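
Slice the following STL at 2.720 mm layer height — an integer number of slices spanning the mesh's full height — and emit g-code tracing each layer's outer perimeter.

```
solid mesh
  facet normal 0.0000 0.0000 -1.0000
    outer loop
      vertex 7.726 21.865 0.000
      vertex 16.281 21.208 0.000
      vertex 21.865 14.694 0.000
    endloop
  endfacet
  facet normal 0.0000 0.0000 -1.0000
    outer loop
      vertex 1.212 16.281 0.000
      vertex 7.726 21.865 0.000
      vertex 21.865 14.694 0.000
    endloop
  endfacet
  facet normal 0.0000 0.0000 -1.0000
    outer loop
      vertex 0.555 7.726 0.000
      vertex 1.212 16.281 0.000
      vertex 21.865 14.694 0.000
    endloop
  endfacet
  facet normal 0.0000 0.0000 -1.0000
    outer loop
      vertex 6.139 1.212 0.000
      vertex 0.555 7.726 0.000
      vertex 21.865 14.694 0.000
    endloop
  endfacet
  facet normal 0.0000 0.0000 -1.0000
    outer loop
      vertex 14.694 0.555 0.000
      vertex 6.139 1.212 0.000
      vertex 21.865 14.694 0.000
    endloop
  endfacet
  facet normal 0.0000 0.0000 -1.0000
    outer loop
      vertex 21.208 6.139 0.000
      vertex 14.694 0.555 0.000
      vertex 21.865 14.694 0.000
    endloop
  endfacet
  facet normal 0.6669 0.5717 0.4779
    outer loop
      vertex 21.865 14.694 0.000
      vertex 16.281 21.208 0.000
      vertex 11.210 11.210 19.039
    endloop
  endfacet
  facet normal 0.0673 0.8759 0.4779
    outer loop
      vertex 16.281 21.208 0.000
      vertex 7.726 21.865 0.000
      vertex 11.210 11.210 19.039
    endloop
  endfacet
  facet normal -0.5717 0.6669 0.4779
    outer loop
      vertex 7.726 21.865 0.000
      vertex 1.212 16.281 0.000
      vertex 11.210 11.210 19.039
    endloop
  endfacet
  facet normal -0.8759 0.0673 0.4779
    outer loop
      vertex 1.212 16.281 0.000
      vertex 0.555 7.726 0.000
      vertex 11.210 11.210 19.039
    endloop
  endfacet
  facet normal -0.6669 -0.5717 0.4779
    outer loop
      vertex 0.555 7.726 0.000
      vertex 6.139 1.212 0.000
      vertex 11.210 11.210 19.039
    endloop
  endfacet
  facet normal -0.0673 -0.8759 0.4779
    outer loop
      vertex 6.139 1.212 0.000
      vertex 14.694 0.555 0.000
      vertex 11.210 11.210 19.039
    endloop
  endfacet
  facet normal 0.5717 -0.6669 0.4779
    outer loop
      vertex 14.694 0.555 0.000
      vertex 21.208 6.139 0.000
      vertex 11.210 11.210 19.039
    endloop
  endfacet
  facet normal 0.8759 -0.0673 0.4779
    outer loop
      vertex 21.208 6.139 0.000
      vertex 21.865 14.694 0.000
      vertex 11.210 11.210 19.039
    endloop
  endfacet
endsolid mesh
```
; perimeter-only toolpath
G21 ; units = mm
G90 ; absolute positioning
G28 ; home
; layer 1
G0 Z2.720
G0 X20.343 Y14.196
G1 X15.557 Y19.780
G1 X8.224 Y20.343
G1 X2.640 Y15.557
G1 X2.077 Y8.224
G1 X6.863 Y2.640
G1 X14.196 Y2.077
G1 X19.780 Y6.863
G1 X20.343 Y14.196
; layer 2
G0 Z5.440
G0 X18.821 Y13.699
G1 X14.832 Y18.351
G1 X8.721 Y18.821
G1 X4.069 Y14.832
G1 X3.599 Y8.721
G1 X7.588 Y4.069
G1 X13.699 Y3.599
G1 X18.351 Y7.588
G1 X18.821 Y13.699
; layer 3
G0 Z8.160
G0 X17.299 Y13.201
G1 X14.108 Y16.923
G1 X9.219 Y17.299
G1 X5.497 Y14.108
G1 X5.121 Y9.219
G1 X8.312 Y5.497
G1 X13.201 Y5.121
G1 X16.923 Y8.312
G1 X17.299 Y13.201
; layer 4
G0 Z10.879
G0 X15.776 Y12.703
G1 X13.383 Y15.495
G1 X9.717 Y15.776
G1 X6.925 Y13.383
G1 X6.644 Y9.717
G1 X9.037 Y6.925
G1 X12.703 Y6.644
G1 X15.495 Y9.037
G1 X15.776 Y12.703
; layer 5
G0 Z13.599
G0 X14.254 Y12.205
G1 X12.659 Y14.067
G1 X10.215 Y14.254
G1 X8.353 Y12.659
G1 X8.166 Y10.215
G1 X9.761 Y8.353
G1 X12.205 Y8.166
G1 X14.067 Y9.761
G1 X14.254 Y12.205
; layer 6
G0 Z16.319
G0 X12.732 Y11.708
G1 X11.934 Y12.638
G1 X10.712 Y12.732
G1 X9.782 Y11.934
G1 X9.688 Y10.712
G1 X10.486 Y9.782
G1 X11.708 Y9.688
G1 X12.638 Y10.486
G1 X12.732 Y11.708
M2 ; end

The solid is a regular 8-sided pyramid, base circumscribed radius ≈ 11.2 mm, apex at z ≈ 19 mm. Slicing at Δz = 2.720 mm — 7 equal slices spanning the solid's height, so layer i sits at z = i·h/7 — gives 6 non-empty perimeters. Each is a 8-segment closed polygon; G0 lifts to the layer z and rapids to the start vertex, then G1 traces the edges. The cross-section shrinks linearly with z (the slice at the apex is degenerate and omitted).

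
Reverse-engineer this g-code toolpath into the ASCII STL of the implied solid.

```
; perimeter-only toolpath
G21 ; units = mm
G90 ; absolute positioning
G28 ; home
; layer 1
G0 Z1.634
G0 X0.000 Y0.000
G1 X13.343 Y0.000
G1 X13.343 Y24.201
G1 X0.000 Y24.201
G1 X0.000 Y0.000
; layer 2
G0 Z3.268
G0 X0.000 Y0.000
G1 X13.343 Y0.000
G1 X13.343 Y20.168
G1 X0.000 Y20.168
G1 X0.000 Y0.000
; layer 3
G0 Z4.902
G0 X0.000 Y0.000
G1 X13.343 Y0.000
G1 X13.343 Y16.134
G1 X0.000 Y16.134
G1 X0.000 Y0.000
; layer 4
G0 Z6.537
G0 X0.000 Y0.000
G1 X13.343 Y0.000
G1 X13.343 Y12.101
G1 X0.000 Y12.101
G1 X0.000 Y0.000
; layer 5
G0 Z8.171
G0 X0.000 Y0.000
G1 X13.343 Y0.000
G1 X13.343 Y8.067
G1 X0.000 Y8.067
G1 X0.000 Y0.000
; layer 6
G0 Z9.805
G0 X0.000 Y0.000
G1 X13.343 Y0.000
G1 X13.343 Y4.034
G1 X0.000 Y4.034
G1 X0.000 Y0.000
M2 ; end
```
solid part
  facet normal 0.0000 0.0000 -1.0000
    outer loop
      vertex 13.343 28.235 0.000
      vertex 13.343 0.000 0.000
      vertex 0.000 0.000 0.000
    endloop
  endfacet
  facet normal 0.0000 0.0000 -1.0000
    outer loop
      vertex 0.000 28.235 0.000
      vertex 13.343 28.235 0.000
      vertex 0.000 0.000 0.000
    endloop
  endfacet
  facet normal 0.0000 -1.0000 0.0000
    outer loop
      vertex 0.000 0.000 0.000
      vertex 13.343 0.000 0.000
      vertex 13.343 0.000 11.439
    endloop
  endfacet
  facet normal 0.0000 -1.0000 0.0000
    outer loop
      vertex 0.000 0.000 0.000
      vertex 13.343 0.000 11.439
      vertex 0.000 0.000 11.439
    endloop
  endfacet
  facet normal 0.0000 0.3755 0.9268
    outer loop
      vertex 0.000 0.000 11.439
      vertex 13.343 0.000 11.439
      vertex 13.343 28.235 0.000
    endloop
  endfacet
  facet normal 0.0000 0.3755 0.9268
    outer loop
      vertex 0.000 0.000 11.439
      vertex 13.343 28.235 0.000
      vertex 0.000 28.235 0.000
    endloop
  endfacet
  facet normal -1.0000 0.0000 0.0000
    outer loop
      vertex 0.000 0.000 11.439
      vertex 0.000 28.235 0.000
      vertex 0.000 0.000 0.000
    endloop
  endfacet
  facet normal 1.0000 0.0000 0.0000
    outer loop
      vertex 13.343 0.000 0.000
      vertex 13.343 28.235 0.000
      vertex 13.343 0.000 11.439
    endloop
  endfacet
endsolid part

The G0 Z moves step by Δz≈1.634 mm. The G1 loops shrink linearly with z, so the solid tapers from its base footprint up to z≈11.4. Closing with a flat bottom cap and the tapered top and triangulating gives 8 facets — a wedge (ramp): 13.3 × 28.2 mm base, rising to 11.4 mm along the y=0 edge and sloping linearly to z=0 at y=28.2.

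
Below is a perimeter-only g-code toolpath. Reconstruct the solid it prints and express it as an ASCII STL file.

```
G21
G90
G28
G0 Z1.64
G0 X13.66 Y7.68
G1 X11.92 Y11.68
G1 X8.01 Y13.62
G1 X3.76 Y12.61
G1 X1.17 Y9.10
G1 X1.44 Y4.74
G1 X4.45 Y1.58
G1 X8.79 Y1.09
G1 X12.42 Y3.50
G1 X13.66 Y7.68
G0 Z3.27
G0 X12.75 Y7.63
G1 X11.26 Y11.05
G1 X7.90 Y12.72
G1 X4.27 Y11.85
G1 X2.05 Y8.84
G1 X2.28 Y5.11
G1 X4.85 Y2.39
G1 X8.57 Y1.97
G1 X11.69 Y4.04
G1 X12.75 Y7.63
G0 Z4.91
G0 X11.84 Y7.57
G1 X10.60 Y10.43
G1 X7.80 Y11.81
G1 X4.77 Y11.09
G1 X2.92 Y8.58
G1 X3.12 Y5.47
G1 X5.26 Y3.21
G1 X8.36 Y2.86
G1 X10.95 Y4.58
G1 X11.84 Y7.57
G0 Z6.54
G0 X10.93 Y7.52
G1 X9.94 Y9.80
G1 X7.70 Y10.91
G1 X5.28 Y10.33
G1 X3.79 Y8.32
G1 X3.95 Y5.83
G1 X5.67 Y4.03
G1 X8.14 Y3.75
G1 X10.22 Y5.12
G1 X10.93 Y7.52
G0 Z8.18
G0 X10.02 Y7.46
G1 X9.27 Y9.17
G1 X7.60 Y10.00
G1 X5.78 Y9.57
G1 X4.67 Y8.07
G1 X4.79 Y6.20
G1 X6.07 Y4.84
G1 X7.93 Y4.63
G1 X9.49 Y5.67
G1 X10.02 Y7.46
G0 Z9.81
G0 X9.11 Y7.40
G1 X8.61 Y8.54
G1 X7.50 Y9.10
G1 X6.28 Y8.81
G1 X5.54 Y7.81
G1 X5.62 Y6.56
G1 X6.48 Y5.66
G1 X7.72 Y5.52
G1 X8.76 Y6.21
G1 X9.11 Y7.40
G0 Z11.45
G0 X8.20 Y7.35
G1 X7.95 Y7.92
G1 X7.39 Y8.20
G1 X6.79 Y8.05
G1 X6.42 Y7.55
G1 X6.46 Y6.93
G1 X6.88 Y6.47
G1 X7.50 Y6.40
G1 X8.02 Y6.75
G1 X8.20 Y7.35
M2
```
solid part
  facet normal 0.0000 0.0000 -1.0000
    outer loop
      vertex 8.11 14.53 0.00
      vertex 12.58 12.31 0.00
      vertex 14.57 7.74 0.00
    endloop
  endfacet
  facet normal 0.0000 0.0000 -1.0000
    outer loop
      vertex 3.26 13.37 0.00
      vertex 8.11 14.53 0.00
      vertex 14.57 7.74 0.00
    endloop
  endfacet
  facet normal 0.0000 0.0000 -1.0000
    outer loop
      vertex 0.30 9.36 0.00
      vertex 3.26 13.37 0.00
      vertex 14.57 7.74 0.00
    endloop
  endfacet
  facet normal 0.0000 0.0000 -1.0000
    outer loop
      vertex 0.61 4.38 0.00
      vertex 0.30 9.36 0.00
      vertex 14.57 7.74 0.00
    endloop
  endfacet
  facet normal 0.0000 0.0000 -1.0000
    outer loop
      vertex 4.04 0.76 0.00
      vertex 0.61 4.38 0.00
      vertex 14.57 7.74 0.00
    endloop
  endfacet
  facet normal 0.0000 0.0000 -1.0000
    outer loop
      vertex 9.00 0.20 0.00
      vertex 4.04 0.76 0.00
      vertex 14.57 7.74 0.00
    endloop
  endfacet
  facet normal 0.0000 0.0000 -1.0000
    outer loop
      vertex 13.15 2.96 0.00
      vertex 9.00 0.20 0.00
      vertex 14.57 7.74 0.00
    endloop
  endfacet
  facet normal 0.8121 0.3536 0.4642
    outer loop
      vertex 14.57 7.74 0.00
      vertex 12.58 12.31 0.00
      vertex 7.29 7.29 13.08
    endloop
  endfacet
  facet normal 0.3941 0.7934 0.4639
    outer loop
      vertex 12.58 12.31 0.00
      vertex 8.11 14.53 0.00
      vertex 7.29 7.29 13.08
    endloop
  endfacet
  facet normal -0.2061 0.8616 0.4640
    outer loop
      vertex 8.11 14.53 0.00
      vertex 3.26 13.37 0.00
      vertex 7.29 7.29 13.08
    endloop
  endfacet
  facet normal -0.7127 0.5261 0.4641
    outer loop
      vertex 3.26 13.37 0.00
      vertex 0.30 9.36 0.00
      vertex 7.29 7.29 13.08
    endloop
  endfacet
  facet normal -0.8842 -0.0550 0.4638
    outer loop
      vertex 0.30 9.36 0.00
      vertex 0.61 4.38 0.00
      vertex 7.29 7.29 13.08
    endloop
  endfacet
  facet normal -0.6430 -0.6093 0.4640
    outer loop
      vertex 0.61 4.38 0.00
      vertex 4.04 0.76 0.00
      vertex 7.29 7.29 13.08
    endloop
  endfacet
  facet normal -0.0994 -0.8802 0.4641
    outer loop
      vertex 4.04 0.76 0.00
      vertex 9.00 0.20 0.00
      vertex 7.29 7.29 13.08
    endloop
  endfacet
  facet normal 0.4906 -0.7376 0.4640
    outer loop
      vertex 9.00 0.20 0.00
      vertex 13.15 2.96 0.00
      vertex 7.29 7.29 13.08
    endloop
  endfacet
  facet normal 0.8492 -0.2523 0.4640
    outer loop
      vertex 13.15 2.96 0.00
      vertex 14.57 7.74 0.00
      vertex 7.29 7.29 13.08
    endloop
  endfacet
endsolid part

The G0 Z moves step by Δz≈1.64 mm. The G1 loops shrink linearly with z, so the solid tapers from its base footprint up to z≈13.1. Closing with a flat bottom cap and the tapered top and triangulating gives 16 facets — a regular 9-sided pyramid, base circumscribed radius ≈ 7.29 mm, apex at z ≈ 13.1 mm.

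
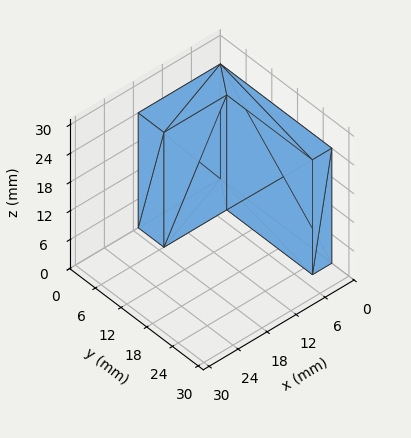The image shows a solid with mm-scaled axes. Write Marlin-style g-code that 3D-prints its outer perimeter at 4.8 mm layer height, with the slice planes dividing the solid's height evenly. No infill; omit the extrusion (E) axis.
Reading the render: the shape is an L-shaped prism: outer 17 × 26 mm, arm thicknesses ≈ 6 mm (horizontal) and 4 mm (vertical), extruded 24 mm in z (dimensions read to the nearest mm from the axis ticks). For the g-code, the solid's height is divided into equal slices at the stated Δz and each level perimeter traced with G1 moves after a G0 lift.

; perimeter-only toolpath
G21 ; units = mm
G90 ; absolute positioning
G28 ; home
; layer 1
G0 Z4.8
G0 X0.0 Y0.0
G1 X17.0 Y0.0
G1 X17.0 Y6.0
G1 X4.0 Y6.0
G1 X4.0 Y26.0
G1 X0.0 Y26.0
G1 X0.0 Y0.0
; layer 2
G0 Z9.6
G0 X0.0 Y0.0
G1 X17.0 Y0.0
G1 X17.0 Y6.0
G1 X4.0 Y6.0
G1 X4.0 Y26.0
G1 X0.0 Y26.0
G1 X0.0 Y0.0
; layer 3
G0 Z14.4
G0 X0.0 Y0.0
G1 X17.0 Y0.0
G1 X17.0 Y6.0
G1 X4.0 Y6.0
G1 X4.0 Y26.0
G1 X0.0 Y26.0
G1 X0.0 Y0.0
; layer 4
G0 Z19.2
G0 X0.0 Y0.0
G1 X17.0 Y0.0
G1 X17.0 Y6.0
G1 X4.0 Y6.0
G1 X4.0 Y26.0
G1 X0.0 Y26.0
G1 X0.0 Y0.0
; layer 5
G0 Z24.0
G0 X0.0 Y0.0
G1 X17.0 Y0.0
G1 X17.0 Y6.0
G1 X4.0 Y6.0
G1 X4.0 Y26.0
G1 X0.0 Y26.0
G1 X0.0 Y0.0
M2 ; end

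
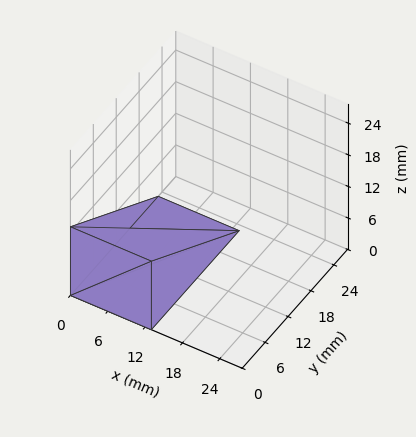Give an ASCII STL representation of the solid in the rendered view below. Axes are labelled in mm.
Reading the render: the shape is a wedge (ramp): 13 × 23 mm base, rising to 13 mm along the y=0 edge and sloping linearly to z=0 at y=23 (dimensions read to the nearest mm from the axis ticks). For the STL, each face is triangulated and given an outward normal.

solid part
  facet normal 0.0000 0.0000 -1.0000
    outer loop
      vertex 13.0 23.0 0.0
      vertex 13.0 0.0 0.0
      vertex 0.0 0.0 0.0
    endloop
  endfacet
  facet normal 0.0000 0.0000 -1.0000
    outer loop
      vertex 0.0 23.0 0.0
      vertex 13.0 23.0 0.0
      vertex 0.0 0.0 0.0
    endloop
  endfacet
  facet normal 0.0000 -1.0000 0.0000
    outer loop
      vertex 0.0 0.0 0.0
      vertex 13.0 0.0 0.0
      vertex 13.0 0.0 13.0
    endloop
  endfacet
  facet normal 0.0000 -1.0000 0.0000
    outer loop
      vertex 0.0 0.0 0.0
      vertex 13.0 0.0 13.0
      vertex 0.0 0.0 13.0
    endloop
  endfacet
  facet normal 0.0000 0.4921 0.8706
    outer loop
      vertex 0.0 0.0 13.0
      vertex 13.0 0.0 13.0
      vertex 13.0 23.0 0.0
    endloop
  endfacet
  facet normal 0.0000 0.4921 0.8706
    outer loop
      vertex 0.0 0.0 13.0
      vertex 13.0 23.0 0.0
      vertex 0.0 23.0 0.0
    endloop
  endfacet
  facet normal -1.0000 0.0000 0.0000
    outer loop
      vertex 0.0 0.0 13.0
      vertex 0.0 23.0 0.0
      vertex 0.0 0.0 0.0
    endloop
  endfacet
  facet normal 1.0000 0.0000 0.0000
    outer loop
      vertex 13.0 0.0 0.0
      vertex 13.0 23.0 0.0
      vertex 13.0 0.0 13.0
    endloop
  endfacet
endsolid part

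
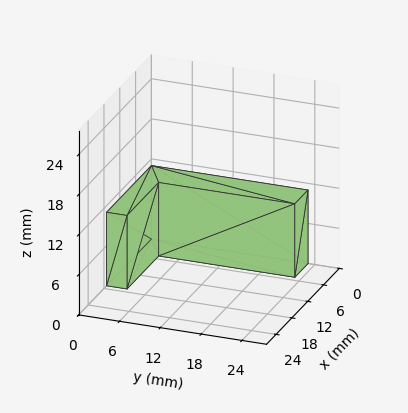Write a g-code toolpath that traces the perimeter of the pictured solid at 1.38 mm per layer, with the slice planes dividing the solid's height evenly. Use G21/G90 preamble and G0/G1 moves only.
Reading the render: the shape is an L-shaped prism: outer 17 × 23 mm, arm thicknesses ≈ 3 mm (horizontal) and 5 mm (vertical), extruded 11 mm in z (dimensions read to the nearest mm from the axis ticks). For the g-code, the solid's height is divided into equal slices at the stated Δz and each level perimeter traced with G1 moves after a G0 lift.

; perimeter-only toolpath
G21 ; units = mm
G90 ; absolute positioning
G28 ; home
; layer 1
G0 Z1.38
G0 X0.00 Y0.00
G1 X17.00 Y0.00
G1 X17.00 Y3.00
G1 X5.00 Y3.00
G1 X5.00 Y23.00
G1 X0.00 Y23.00
G1 X0.00 Y0.00
; layer 2
G0 Z2.75
G0 X0.00 Y0.00
G1 X17.00 Y0.00
G1 X17.00 Y3.00
G1 X5.00 Y3.00
G1 X5.00 Y23.00
G1 X0.00 Y23.00
G1 X0.00 Y0.00
; layer 3
G0 Z4.12
G0 X0.00 Y0.00
G1 X17.00 Y0.00
G1 X17.00 Y3.00
G1 X5.00 Y3.00
G1 X5.00 Y23.00
G1 X0.00 Y23.00
G1 X0.00 Y0.00
; layer 4
G0 Z5.50
G0 X0.00 Y0.00
G1 X17.00 Y0.00
G1 X17.00 Y3.00
G1 X5.00 Y3.00
G1 X5.00 Y23.00
G1 X0.00 Y23.00
G1 X0.00 Y0.00
; layer 5
G0 Z6.88
G0 X0.00 Y0.00
G1 X17.00 Y0.00
G1 X17.00 Y3.00
G1 X5.00 Y3.00
G1 X5.00 Y23.00
G1 X0.00 Y23.00
G1 X0.00 Y0.00
; layer 6
G0 Z8.25
G0 X0.00 Y0.00
G1 X17.00 Y0.00
G1 X17.00 Y3.00
G1 X5.00 Y3.00
G1 X5.00 Y23.00
G1 X0.00 Y23.00
G1 X0.00 Y0.00
; layer 7
G0 Z9.62
G0 X0.00 Y0.00
G1 X17.00 Y0.00
G1 X17.00 Y3.00
G1 X5.00 Y3.00
G1 X5.00 Y23.00
G1 X0.00 Y23.00
G1 X0.00 Y0.00
; layer 8
G0 Z11.00
G0 X0.00 Y0.00
G1 X17.00 Y0.00
G1 X17.00 Y3.00
G1 X5.00 Y3.00
G1 X5.00 Y23.00
G1 X0.00 Y23.00
G1 X0.00 Y0.00
M2 ; end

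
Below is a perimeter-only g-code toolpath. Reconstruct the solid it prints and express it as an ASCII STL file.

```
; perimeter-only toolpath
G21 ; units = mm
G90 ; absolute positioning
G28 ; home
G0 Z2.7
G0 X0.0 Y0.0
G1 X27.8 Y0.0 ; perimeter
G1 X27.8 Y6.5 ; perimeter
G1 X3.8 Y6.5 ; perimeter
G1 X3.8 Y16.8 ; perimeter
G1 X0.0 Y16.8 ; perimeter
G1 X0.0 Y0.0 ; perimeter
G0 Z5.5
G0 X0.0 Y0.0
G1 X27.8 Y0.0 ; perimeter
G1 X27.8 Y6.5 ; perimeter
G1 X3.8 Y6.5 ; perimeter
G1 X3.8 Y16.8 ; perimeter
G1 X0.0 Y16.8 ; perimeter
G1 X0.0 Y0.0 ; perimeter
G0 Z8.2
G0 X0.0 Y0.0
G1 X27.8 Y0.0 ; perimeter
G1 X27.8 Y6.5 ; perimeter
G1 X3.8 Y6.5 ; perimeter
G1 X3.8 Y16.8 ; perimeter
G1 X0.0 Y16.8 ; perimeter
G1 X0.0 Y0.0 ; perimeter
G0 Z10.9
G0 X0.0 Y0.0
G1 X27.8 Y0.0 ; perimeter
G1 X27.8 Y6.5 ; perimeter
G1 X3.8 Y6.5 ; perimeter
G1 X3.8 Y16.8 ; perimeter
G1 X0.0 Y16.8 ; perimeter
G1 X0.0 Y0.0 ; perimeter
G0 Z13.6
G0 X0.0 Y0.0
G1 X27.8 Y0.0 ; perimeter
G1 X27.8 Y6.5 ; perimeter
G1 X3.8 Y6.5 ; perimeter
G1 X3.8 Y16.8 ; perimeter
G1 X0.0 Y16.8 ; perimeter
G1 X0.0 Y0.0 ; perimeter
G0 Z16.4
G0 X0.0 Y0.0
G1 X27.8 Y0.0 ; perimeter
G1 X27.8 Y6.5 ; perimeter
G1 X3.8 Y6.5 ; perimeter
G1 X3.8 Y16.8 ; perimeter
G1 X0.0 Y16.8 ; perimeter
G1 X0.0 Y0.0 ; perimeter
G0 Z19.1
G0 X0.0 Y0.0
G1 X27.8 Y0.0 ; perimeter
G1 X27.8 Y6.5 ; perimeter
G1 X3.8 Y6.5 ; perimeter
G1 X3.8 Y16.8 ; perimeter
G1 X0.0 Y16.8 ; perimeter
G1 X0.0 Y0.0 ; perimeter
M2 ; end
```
solid part
  facet normal 0.0000 0.0000 -1.0000
    outer loop
      vertex 27.8 6.5 0.0
      vertex 27.8 0.0 0.0
      vertex 0.0 0.0 0.0
    endloop
  endfacet
  facet normal 0.0000 0.0000 -1.0000
    outer loop
      vertex 3.8 6.5 0.0
      vertex 27.8 6.5 0.0
      vertex 0.0 0.0 0.0
    endloop
  endfacet
  facet normal 0.0000 0.0000 -1.0000
    outer loop
      vertex 3.8 16.8 0.0
      vertex 3.8 6.5 0.0
      vertex 0.0 0.0 0.0
    endloop
  endfacet
  facet normal 0.0000 0.0000 -1.0000
    outer loop
      vertex 0.0 16.8 0.0
      vertex 3.8 16.8 0.0
      vertex 0.0 0.0 0.0
    endloop
  endfacet
  facet normal 0.0000 0.0000 1.0000
    outer loop
      vertex 0.0 0.0 19.1
      vertex 27.8 0.0 19.1
      vertex 27.8 6.5 19.1
    endloop
  endfacet
  facet normal 0.0000 0.0000 1.0000
    outer loop
      vertex 0.0 0.0 19.1
      vertex 27.8 6.5 19.1
      vertex 3.8 6.5 19.1
    endloop
  endfacet
  facet normal 0.0000 0.0000 1.0000
    outer loop
      vertex 0.0 0.0 19.1
      vertex 3.8 6.5 19.1
      vertex 3.8 16.8 19.1
    endloop
  endfacet
  facet normal 0.0000 0.0000 1.0000
    outer loop
      vertex 0.0 0.0 19.1
      vertex 3.8 16.8 19.1
      vertex 0.0 16.8 19.1
    endloop
  endfacet
  facet normal 0.0000 -1.0000 0.0000
    outer loop
      vertex 0.0 0.0 0.0
      vertex 27.8 0.0 0.0
      vertex 27.8 0.0 19.1
    endloop
  endfacet
  facet normal 0.0000 -1.0000 0.0000
    outer loop
      vertex 0.0 0.0 0.0
      vertex 27.8 0.0 19.1
      vertex 0.0 0.0 19.1
    endloop
  endfacet
  facet normal 1.0000 0.0000 0.0000
    outer loop
      vertex 27.8 0.0 0.0
      vertex 27.8 6.5 0.0
      vertex 27.8 6.5 19.1
    endloop
  endfacet
  facet normal 1.0000 0.0000 0.0000
    outer loop
      vertex 27.8 0.0 0.0
      vertex 27.8 6.5 19.1
      vertex 27.8 0.0 19.1
    endloop
  endfacet
  facet normal 0.0000 1.0000 0.0000
    outer loop
      vertex 27.8 6.5 0.0
      vertex 3.8 6.5 0.0
      vertex 3.8 6.5 19.1
    endloop
  endfacet
  facet normal 0.0000 1.0000 0.0000
    outer loop
      vertex 27.8 6.5 0.0
      vertex 3.8 6.5 19.1
      vertex 27.8 6.5 19.1
    endloop
  endfacet
  facet normal 1.0000 0.0000 0.0000
    outer loop
      vertex 3.8 6.5 0.0
      vertex 3.8 16.8 0.0
      vertex 3.8 16.8 19.1
    endloop
  endfacet
  facet normal 1.0000 0.0000 0.0000
    outer loop
      vertex 3.8 6.5 0.0
      vertex 3.8 16.8 19.1
      vertex 3.8 6.5 19.1
    endloop
  endfacet
  facet normal 0.0000 1.0000 0.0000
    outer loop
      vertex 3.8 16.8 0.0
      vertex 0.0 16.8 0.0
      vertex 0.0 16.8 19.1
    endloop
  endfacet
  facet normal 0.0000 1.0000 0.0000
    outer loop
      vertex 3.8 16.8 0.0
      vertex 0.0 16.8 19.1
      vertex 3.8 16.8 19.1
    endloop
  endfacet
  facet normal -1.0000 0.0000 0.0000
    outer loop
      vertex 0.0 16.8 0.0
      vertex 0.0 0.0 0.0
      vertex 0.0 0.0 19.1
    endloop
  endfacet
  facet normal -1.0000 0.0000 0.0000
    outer loop
      vertex 0.0 16.8 0.0
      vertex 0.0 0.0 19.1
      vertex 0.0 16.8 19.1
    endloop
  endfacet
endsolid part

The G0 Z moves step by Δz≈2.7 mm. Every layer's G1 loop is the same polygon, so the solid is a straight extrusion of it from z=0 to z≈19.1. Closing with flat bottom and top caps and triangulating gives 20 facets — an L-shaped prism: outer 27.8 × 16.8 mm, arm thicknesses ≈ 6.5 mm (horizontal) and 3.8 mm (vertical), extruded 19.1 mm in z.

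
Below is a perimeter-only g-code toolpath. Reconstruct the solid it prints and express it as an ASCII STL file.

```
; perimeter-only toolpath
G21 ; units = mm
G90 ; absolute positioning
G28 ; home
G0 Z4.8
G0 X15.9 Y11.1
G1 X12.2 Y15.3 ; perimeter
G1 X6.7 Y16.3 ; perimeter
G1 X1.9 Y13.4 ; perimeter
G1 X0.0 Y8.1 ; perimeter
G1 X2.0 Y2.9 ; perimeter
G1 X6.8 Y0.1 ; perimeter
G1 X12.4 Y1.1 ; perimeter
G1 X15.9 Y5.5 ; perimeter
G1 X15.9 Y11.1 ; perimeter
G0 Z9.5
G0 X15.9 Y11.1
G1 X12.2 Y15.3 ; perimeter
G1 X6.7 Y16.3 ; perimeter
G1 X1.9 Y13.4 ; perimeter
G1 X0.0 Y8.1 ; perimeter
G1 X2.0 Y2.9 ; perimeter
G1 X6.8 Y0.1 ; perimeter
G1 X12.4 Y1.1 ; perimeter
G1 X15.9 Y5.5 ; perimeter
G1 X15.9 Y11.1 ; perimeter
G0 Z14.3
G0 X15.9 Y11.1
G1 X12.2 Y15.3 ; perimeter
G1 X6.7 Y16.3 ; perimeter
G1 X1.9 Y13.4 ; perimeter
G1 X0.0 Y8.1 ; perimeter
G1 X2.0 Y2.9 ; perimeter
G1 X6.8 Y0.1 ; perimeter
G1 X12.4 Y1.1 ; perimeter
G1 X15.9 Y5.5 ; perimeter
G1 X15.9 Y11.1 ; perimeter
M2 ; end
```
solid part
  facet normal 0.0000 0.0000 -1.0000
    outer loop
      vertex 6.7 16.3 0.0
      vertex 12.2 15.3 0.0
      vertex 15.9 11.1 0.0
    endloop
  endfacet
  facet normal 0.0000 0.0000 -1.0000
    outer loop
      vertex 1.9 13.4 0.0
      vertex 6.7 16.3 0.0
      vertex 15.9 11.1 0.0
    endloop
  endfacet
  facet normal 0.0000 0.0000 -1.0000
    outer loop
      vertex 0.0 8.1 0.0
      vertex 1.9 13.4 0.0
      vertex 15.9 11.1 0.0
    endloop
  endfacet
  facet normal 0.0000 0.0000 -1.0000
    outer loop
      vertex 2.0 2.9 0.0
      vertex 0.0 8.1 0.0
      vertex 15.9 11.1 0.0
    endloop
  endfacet
  facet normal 0.0000 0.0000 -1.0000
    outer loop
      vertex 6.8 0.1 0.0
      vertex 2.0 2.9 0.0
      vertex 15.9 11.1 0.0
    endloop
  endfacet
  facet normal 0.0000 0.0000 -1.0000
    outer loop
      vertex 12.4 1.1 0.0
      vertex 6.8 0.1 0.0
      vertex 15.9 11.1 0.0
    endloop
  endfacet
  facet normal 0.0000 0.0000 -1.0000
    outer loop
      vertex 15.9 5.5 0.0
      vertex 12.4 1.1 0.0
      vertex 15.9 11.1 0.0
    endloop
  endfacet
  facet normal 0.0000 0.0000 1.0000
    outer loop
      vertex 15.9 11.1 14.3
      vertex 12.2 15.3 14.3
      vertex 6.7 16.3 14.3
    endloop
  endfacet
  facet normal 0.0000 0.0000 1.0000
    outer loop
      vertex 15.9 11.1 14.3
      vertex 6.7 16.3 14.3
      vertex 1.9 13.4 14.3
    endloop
  endfacet
  facet normal 0.0000 0.0000 1.0000
    outer loop
      vertex 15.9 11.1 14.3
      vertex 1.9 13.4 14.3
      vertex 0.0 8.1 14.3
    endloop
  endfacet
  facet normal 0.0000 0.0000 1.0000
    outer loop
      vertex 15.9 11.1 14.3
      vertex 0.0 8.1 14.3
      vertex 2.0 2.9 14.3
    endloop
  endfacet
  facet normal 0.0000 0.0000 1.0000
    outer loop
      vertex 15.9 11.1 14.3
      vertex 2.0 2.9 14.3
      vertex 6.8 0.1 14.3
    endloop
  endfacet
  facet normal 0.0000 0.0000 1.0000
    outer loop
      vertex 15.9 11.1 14.3
      vertex 6.8 0.1 14.3
      vertex 12.4 1.1 14.3
    endloop
  endfacet
  facet normal 0.0000 0.0000 1.0000
    outer loop
      vertex 15.9 11.1 14.3
      vertex 12.4 1.1 14.3
      vertex 15.9 5.5 14.3
    endloop
  endfacet
  facet normal 0.7504 0.6610 0.0000
    outer loop
      vertex 15.9 11.1 0.0
      vertex 12.2 15.3 0.0
      vertex 12.2 15.3 14.3
    endloop
  endfacet
  facet normal 0.7504 0.6610 0.0000
    outer loop
      vertex 15.9 11.1 0.0
      vertex 12.2 15.3 14.3
      vertex 15.9 11.1 14.3
    endloop
  endfacet
  facet normal 0.1789 0.9839 0.0000
    outer loop
      vertex 12.2 15.3 0.0
      vertex 6.7 16.3 0.0
      vertex 6.7 16.3 14.3
    endloop
  endfacet
  facet normal 0.1789 0.9839 0.0000
    outer loop
      vertex 12.2 15.3 0.0
      vertex 6.7 16.3 14.3
      vertex 12.2 15.3 14.3
    endloop
  endfacet
  facet normal -0.5171 0.8559 0.0000
    outer loop
      vertex 6.7 16.3 0.0
      vertex 1.9 13.4 0.0
      vertex 1.9 13.4 14.3
    endloop
  endfacet
  facet normal -0.5171 0.8559 0.0000
    outer loop
      vertex 6.7 16.3 0.0
      vertex 1.9 13.4 14.3
      vertex 6.7 16.3 14.3
    endloop
  endfacet
  facet normal -0.9413 0.3375 0.0000
    outer loop
      vertex 1.9 13.4 0.0
      vertex 0.0 8.1 0.0
      vertex 0.0 8.1 14.3
    endloop
  endfacet
  facet normal -0.9413 0.3375 0.0000
    outer loop
      vertex 1.9 13.4 0.0
      vertex 0.0 8.1 14.3
      vertex 1.9 13.4 14.3
    endloop
  endfacet
  facet normal -0.9333 -0.3590 0.0000
    outer loop
      vertex 0.0 8.1 0.0
      vertex 2.0 2.9 0.0
      vertex 2.0 2.9 14.3
    endloop
  endfacet
  facet normal -0.9333 -0.3590 0.0000
    outer loop
      vertex 0.0 8.1 0.0
      vertex 2.0 2.9 14.3
      vertex 0.0 8.1 14.3
    endloop
  endfacet
  facet normal -0.5039 -0.8638 0.0000
    outer loop
      vertex 2.0 2.9 0.0
      vertex 6.8 0.1 0.0
      vertex 6.8 0.1 14.3
    endloop
  endfacet
  facet normal -0.5039 -0.8638 0.0000
    outer loop
      vertex 2.0 2.9 0.0
      vertex 6.8 0.1 14.3
      vertex 2.0 2.9 14.3
    endloop
  endfacet
  facet normal 0.1758 -0.9844 0.0000
    outer loop
      vertex 6.8 0.1 0.0
      vertex 12.4 1.1 0.0
      vertex 12.4 1.1 14.3
    endloop
  endfacet
  facet normal 0.1758 -0.9844 0.0000
    outer loop
      vertex 6.8 0.1 0.0
      vertex 12.4 1.1 14.3
      vertex 6.8 0.1 14.3
    endloop
  endfacet
  facet normal 0.7826 -0.6225 0.0000
    outer loop
      vertex 12.4 1.1 0.0
      vertex 15.9 5.5 0.0
      vertex 15.9 5.5 14.3
    endloop
  endfacet
  facet normal 0.7826 -0.6225 0.0000
    outer loop
      vertex 12.4 1.1 0.0
      vertex 15.9 5.5 14.3
      vertex 12.4 1.1 14.3
    endloop
  endfacet
  facet normal 1.0000 0.0000 0.0000
    outer loop
      vertex 15.9 5.5 0.0
      vertex 15.9 11.1 0.0
      vertex 15.9 11.1 14.3
    endloop
  endfacet
  facet normal 1.0000 0.0000 0.0000
    outer loop
      vertex 15.9 5.5 0.0
      vertex 15.9 11.1 14.3
      vertex 15.9 5.5 14.3
    endloop
  endfacet
endsolid part

The G0 Z moves step by Δz≈4.8 mm. Every layer's G1 loop is the same polygon, so the solid is a straight extrusion of it from z=0 to z≈14.3. Closing with flat bottom and top caps and triangulating gives 32 facets — a regular 9-sided prism (a cylinder approximated with 9 flat sides), circumscribed radius ≈ 8.2 mm, height ≈ 14.3 mm.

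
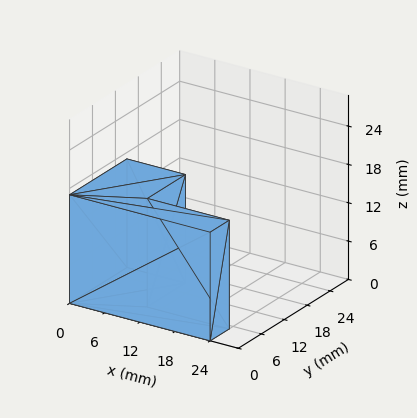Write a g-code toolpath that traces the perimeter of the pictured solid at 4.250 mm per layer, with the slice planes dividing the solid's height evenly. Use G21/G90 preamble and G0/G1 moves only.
Reading the render: the shape is an L-shaped prism: outer 24 × 15 mm, arm thicknesses ≈ 5 mm (horizontal) and 10 mm (vertical), extruded 17 mm in z (dimensions read to the nearest mm from the axis ticks). For the g-code, the solid's height is divided into equal slices at the stated Δz and each level perimeter traced with G1 moves after a G0 lift.

; perimeter-only toolpath
G21 ; units = mm
G90 ; absolute positioning
G28 ; home
; layer 1
G0 Z4.250
G0 X0.000 Y0.000
G1 X24.000 Y0.000
G1 X24.000 Y5.000
G1 X10.000 Y5.000
G1 X10.000 Y15.000
G1 X0.000 Y15.000
G1 X0.000 Y0.000
; layer 2
G0 Z8.500
G0 X0.000 Y0.000
G1 X24.000 Y0.000
G1 X24.000 Y5.000
G1 X10.000 Y5.000
G1 X10.000 Y15.000
G1 X0.000 Y15.000
G1 X0.000 Y0.000
; layer 3
G0 Z12.750
G0 X0.000 Y0.000
G1 X24.000 Y0.000
G1 X24.000 Y5.000
G1 X10.000 Y5.000
G1 X10.000 Y15.000
G1 X0.000 Y15.000
G1 X0.000 Y0.000
; layer 4
G0 Z17.000
G0 X0.000 Y0.000
G1 X24.000 Y0.000
G1 X24.000 Y5.000
G1 X10.000 Y5.000
G1 X10.000 Y15.000
G1 X0.000 Y15.000
G1 X0.000 Y0.000
M2 ; end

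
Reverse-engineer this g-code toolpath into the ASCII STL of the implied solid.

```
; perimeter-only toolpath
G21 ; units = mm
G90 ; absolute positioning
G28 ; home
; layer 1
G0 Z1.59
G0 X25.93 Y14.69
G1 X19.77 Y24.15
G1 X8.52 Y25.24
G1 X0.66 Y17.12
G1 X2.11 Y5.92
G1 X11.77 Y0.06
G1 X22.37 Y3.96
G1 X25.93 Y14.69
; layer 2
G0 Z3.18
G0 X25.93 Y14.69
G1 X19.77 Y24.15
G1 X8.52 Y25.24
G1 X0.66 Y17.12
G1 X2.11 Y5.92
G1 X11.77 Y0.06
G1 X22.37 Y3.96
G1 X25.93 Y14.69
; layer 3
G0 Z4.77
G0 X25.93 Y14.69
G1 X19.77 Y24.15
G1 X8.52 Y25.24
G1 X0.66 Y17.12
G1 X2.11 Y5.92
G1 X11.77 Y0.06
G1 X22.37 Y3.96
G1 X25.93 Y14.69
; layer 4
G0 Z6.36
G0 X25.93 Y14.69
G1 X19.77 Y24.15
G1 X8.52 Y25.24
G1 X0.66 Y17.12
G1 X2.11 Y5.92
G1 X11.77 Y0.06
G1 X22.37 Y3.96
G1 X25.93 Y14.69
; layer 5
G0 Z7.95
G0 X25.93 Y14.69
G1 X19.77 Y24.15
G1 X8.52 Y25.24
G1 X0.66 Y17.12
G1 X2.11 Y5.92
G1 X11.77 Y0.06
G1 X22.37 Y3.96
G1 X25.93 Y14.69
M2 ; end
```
solid part
  facet normal 0.0000 0.0000 -1.0000
    outer loop
      vertex 8.52 25.24 0.00
      vertex 19.77 24.15 0.00
      vertex 25.93 14.69 0.00
    endloop
  endfacet
  facet normal 0.0000 0.0000 -1.0000
    outer loop
      vertex 0.66 17.12 0.00
      vertex 8.52 25.24 0.00
      vertex 25.93 14.69 0.00
    endloop
  endfacet
  facet normal 0.0000 0.0000 -1.0000
    outer loop
      vertex 2.11 5.92 0.00
      vertex 0.66 17.12 0.00
      vertex 25.93 14.69 0.00
    endloop
  endfacet
  facet normal 0.0000 0.0000 -1.0000
    outer loop
      vertex 11.77 0.06 0.00
      vertex 2.11 5.92 0.00
      vertex 25.93 14.69 0.00
    endloop
  endfacet
  facet normal 0.0000 0.0000 -1.0000
    outer loop
      vertex 22.37 3.96 0.00
      vertex 11.77 0.06 0.00
      vertex 25.93 14.69 0.00
    endloop
  endfacet
  facet normal 0.0000 0.0000 1.0000
    outer loop
      vertex 25.93 14.69 7.95
      vertex 19.77 24.15 7.95
      vertex 8.52 25.24 7.95
    endloop
  endfacet
  facet normal 0.0000 0.0000 1.0000
    outer loop
      vertex 25.93 14.69 7.95
      vertex 8.52 25.24 7.95
      vertex 0.66 17.12 7.95
    endloop
  endfacet
  facet normal 0.0000 0.0000 1.0000
    outer loop
      vertex 25.93 14.69 7.95
      vertex 0.66 17.12 7.95
      vertex 2.11 5.92 7.95
    endloop
  endfacet
  facet normal 0.0000 0.0000 1.0000
    outer loop
      vertex 25.93 14.69 7.95
      vertex 2.11 5.92 7.95
      vertex 11.77 0.06 7.95
    endloop
  endfacet
  facet normal 0.0000 0.0000 1.0000
    outer loop
      vertex 25.93 14.69 7.95
      vertex 11.77 0.06 7.95
      vertex 22.37 3.96 7.95
    endloop
  endfacet
  facet normal 0.8380 0.5457 0.0000
    outer loop
      vertex 25.93 14.69 0.00
      vertex 19.77 24.15 0.00
      vertex 19.77 24.15 7.95
    endloop
  endfacet
  facet normal 0.8380 0.5457 0.0000
    outer loop
      vertex 25.93 14.69 0.00
      vertex 19.77 24.15 7.95
      vertex 25.93 14.69 7.95
    endloop
  endfacet
  facet normal 0.0964 0.9953 0.0000
    outer loop
      vertex 19.77 24.15 0.00
      vertex 8.52 25.24 0.00
      vertex 8.52 25.24 7.95
    endloop
  endfacet
  facet normal 0.0964 0.9953 0.0000
    outer loop
      vertex 19.77 24.15 0.00
      vertex 8.52 25.24 7.95
      vertex 19.77 24.15 7.95
    endloop
  endfacet
  facet normal -0.7185 0.6955 0.0000
    outer loop
      vertex 8.52 25.24 0.00
      vertex 0.66 17.12 0.00
      vertex 0.66 17.12 7.95
    endloop
  endfacet
  facet normal -0.7185 0.6955 0.0000
    outer loop
      vertex 8.52 25.24 0.00
      vertex 0.66 17.12 7.95
      vertex 8.52 25.24 7.95
    endloop
  endfacet
  facet normal -0.9917 -0.1284 0.0000
    outer loop
      vertex 0.66 17.12 0.00
      vertex 2.11 5.92 0.00
      vertex 2.11 5.92 7.95
    endloop
  endfacet
  facet normal -0.9917 -0.1284 0.0000
    outer loop
      vertex 0.66 17.12 0.00
      vertex 2.11 5.92 7.95
      vertex 0.66 17.12 7.95
    endloop
  endfacet
  facet normal -0.5187 -0.8550 0.0000
    outer loop
      vertex 2.11 5.92 0.00
      vertex 11.77 0.06 0.00
      vertex 11.77 0.06 7.95
    endloop
  endfacet
  facet normal -0.5187 -0.8550 0.0000
    outer loop
      vertex 2.11 5.92 0.00
      vertex 11.77 0.06 7.95
      vertex 2.11 5.92 7.95
    endloop
  endfacet
  facet normal 0.3453 -0.9385 0.0000
    outer loop
      vertex 11.77 0.06 0.00
      vertex 22.37 3.96 0.00
      vertex 22.37 3.96 7.95
    endloop
  endfacet
  facet normal 0.3453 -0.9385 0.0000
    outer loop
      vertex 11.77 0.06 0.00
      vertex 22.37 3.96 7.95
      vertex 11.77 0.06 7.95
    endloop
  endfacet
  facet normal 0.9491 -0.3149 0.0000
    outer loop
      vertex 22.37 3.96 0.00
      vertex 25.93 14.69 0.00
      vertex 25.93 14.69 7.95
    endloop
  endfacet
  facet normal 0.9491 -0.3149 0.0000
    outer loop
      vertex 22.37 3.96 0.00
      vertex 25.93 14.69 7.95
      vertex 22.37 3.96 7.95
    endloop
  endfacet
endsolid part

The G0 Z moves step by Δz≈1.59 mm. Every layer's G1 loop is the same polygon, so the solid is a straight extrusion of it from z=0 to z≈7.95. Closing with flat bottom and top caps and triangulating gives 24 facets — a regular 7-sided prism (a cylinder approximated with 7 flat sides), circumscribed radius ≈ 13 mm, height ≈ 7.95 mm.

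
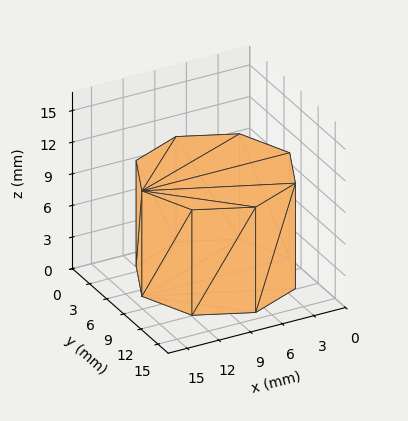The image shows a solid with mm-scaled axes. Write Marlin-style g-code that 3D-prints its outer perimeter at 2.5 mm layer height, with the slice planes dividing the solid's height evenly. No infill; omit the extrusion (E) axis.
Reading the render: the shape is a regular 8-sided prism (a cylinder approximated with 8 flat sides), circumscribed radius ≈ 7 mm, height ≈ 10 mm (dimensions read to the nearest mm from the axis ticks). For the g-code, the solid's height is divided into equal slices at the stated Δz and each level perimeter traced with G1 moves after a G0 lift.

; perimeter-only toolpath
G21 ; units = mm
G90 ; absolute positioning
G28 ; home
; layer 1
G0 Z2.5
G0 X14.0 Y7.0
G1 X11.9 Y11.9
G1 X7.0 Y14.0
G1 X2.1 Y11.9
G1 X0.0 Y7.0
G1 X2.1 Y2.1
G1 X7.0 Y0.0
G1 X11.9 Y2.1
G1 X14.0 Y7.0
; layer 2
G0 Z5.0
G0 X14.0 Y7.0
G1 X11.9 Y11.9
G1 X7.0 Y14.0
G1 X2.1 Y11.9
G1 X0.0 Y7.0
G1 X2.1 Y2.1
G1 X7.0 Y0.0
G1 X11.9 Y2.1
G1 X14.0 Y7.0
; layer 3
G0 Z7.5
G0 X14.0 Y7.0
G1 X11.9 Y11.9
G1 X7.0 Y14.0
G1 X2.1 Y11.9
G1 X0.0 Y7.0
G1 X2.1 Y2.1
G1 X7.0 Y0.0
G1 X11.9 Y2.1
G1 X14.0 Y7.0
; layer 4
G0 Z10.0
G0 X14.0 Y7.0
G1 X11.9 Y11.9
G1 X7.0 Y14.0
G1 X2.1 Y11.9
G1 X0.0 Y7.0
G1 X2.1 Y2.1
G1 X7.0 Y0.0
G1 X11.9 Y2.1
G1 X14.0 Y7.0
M2 ; end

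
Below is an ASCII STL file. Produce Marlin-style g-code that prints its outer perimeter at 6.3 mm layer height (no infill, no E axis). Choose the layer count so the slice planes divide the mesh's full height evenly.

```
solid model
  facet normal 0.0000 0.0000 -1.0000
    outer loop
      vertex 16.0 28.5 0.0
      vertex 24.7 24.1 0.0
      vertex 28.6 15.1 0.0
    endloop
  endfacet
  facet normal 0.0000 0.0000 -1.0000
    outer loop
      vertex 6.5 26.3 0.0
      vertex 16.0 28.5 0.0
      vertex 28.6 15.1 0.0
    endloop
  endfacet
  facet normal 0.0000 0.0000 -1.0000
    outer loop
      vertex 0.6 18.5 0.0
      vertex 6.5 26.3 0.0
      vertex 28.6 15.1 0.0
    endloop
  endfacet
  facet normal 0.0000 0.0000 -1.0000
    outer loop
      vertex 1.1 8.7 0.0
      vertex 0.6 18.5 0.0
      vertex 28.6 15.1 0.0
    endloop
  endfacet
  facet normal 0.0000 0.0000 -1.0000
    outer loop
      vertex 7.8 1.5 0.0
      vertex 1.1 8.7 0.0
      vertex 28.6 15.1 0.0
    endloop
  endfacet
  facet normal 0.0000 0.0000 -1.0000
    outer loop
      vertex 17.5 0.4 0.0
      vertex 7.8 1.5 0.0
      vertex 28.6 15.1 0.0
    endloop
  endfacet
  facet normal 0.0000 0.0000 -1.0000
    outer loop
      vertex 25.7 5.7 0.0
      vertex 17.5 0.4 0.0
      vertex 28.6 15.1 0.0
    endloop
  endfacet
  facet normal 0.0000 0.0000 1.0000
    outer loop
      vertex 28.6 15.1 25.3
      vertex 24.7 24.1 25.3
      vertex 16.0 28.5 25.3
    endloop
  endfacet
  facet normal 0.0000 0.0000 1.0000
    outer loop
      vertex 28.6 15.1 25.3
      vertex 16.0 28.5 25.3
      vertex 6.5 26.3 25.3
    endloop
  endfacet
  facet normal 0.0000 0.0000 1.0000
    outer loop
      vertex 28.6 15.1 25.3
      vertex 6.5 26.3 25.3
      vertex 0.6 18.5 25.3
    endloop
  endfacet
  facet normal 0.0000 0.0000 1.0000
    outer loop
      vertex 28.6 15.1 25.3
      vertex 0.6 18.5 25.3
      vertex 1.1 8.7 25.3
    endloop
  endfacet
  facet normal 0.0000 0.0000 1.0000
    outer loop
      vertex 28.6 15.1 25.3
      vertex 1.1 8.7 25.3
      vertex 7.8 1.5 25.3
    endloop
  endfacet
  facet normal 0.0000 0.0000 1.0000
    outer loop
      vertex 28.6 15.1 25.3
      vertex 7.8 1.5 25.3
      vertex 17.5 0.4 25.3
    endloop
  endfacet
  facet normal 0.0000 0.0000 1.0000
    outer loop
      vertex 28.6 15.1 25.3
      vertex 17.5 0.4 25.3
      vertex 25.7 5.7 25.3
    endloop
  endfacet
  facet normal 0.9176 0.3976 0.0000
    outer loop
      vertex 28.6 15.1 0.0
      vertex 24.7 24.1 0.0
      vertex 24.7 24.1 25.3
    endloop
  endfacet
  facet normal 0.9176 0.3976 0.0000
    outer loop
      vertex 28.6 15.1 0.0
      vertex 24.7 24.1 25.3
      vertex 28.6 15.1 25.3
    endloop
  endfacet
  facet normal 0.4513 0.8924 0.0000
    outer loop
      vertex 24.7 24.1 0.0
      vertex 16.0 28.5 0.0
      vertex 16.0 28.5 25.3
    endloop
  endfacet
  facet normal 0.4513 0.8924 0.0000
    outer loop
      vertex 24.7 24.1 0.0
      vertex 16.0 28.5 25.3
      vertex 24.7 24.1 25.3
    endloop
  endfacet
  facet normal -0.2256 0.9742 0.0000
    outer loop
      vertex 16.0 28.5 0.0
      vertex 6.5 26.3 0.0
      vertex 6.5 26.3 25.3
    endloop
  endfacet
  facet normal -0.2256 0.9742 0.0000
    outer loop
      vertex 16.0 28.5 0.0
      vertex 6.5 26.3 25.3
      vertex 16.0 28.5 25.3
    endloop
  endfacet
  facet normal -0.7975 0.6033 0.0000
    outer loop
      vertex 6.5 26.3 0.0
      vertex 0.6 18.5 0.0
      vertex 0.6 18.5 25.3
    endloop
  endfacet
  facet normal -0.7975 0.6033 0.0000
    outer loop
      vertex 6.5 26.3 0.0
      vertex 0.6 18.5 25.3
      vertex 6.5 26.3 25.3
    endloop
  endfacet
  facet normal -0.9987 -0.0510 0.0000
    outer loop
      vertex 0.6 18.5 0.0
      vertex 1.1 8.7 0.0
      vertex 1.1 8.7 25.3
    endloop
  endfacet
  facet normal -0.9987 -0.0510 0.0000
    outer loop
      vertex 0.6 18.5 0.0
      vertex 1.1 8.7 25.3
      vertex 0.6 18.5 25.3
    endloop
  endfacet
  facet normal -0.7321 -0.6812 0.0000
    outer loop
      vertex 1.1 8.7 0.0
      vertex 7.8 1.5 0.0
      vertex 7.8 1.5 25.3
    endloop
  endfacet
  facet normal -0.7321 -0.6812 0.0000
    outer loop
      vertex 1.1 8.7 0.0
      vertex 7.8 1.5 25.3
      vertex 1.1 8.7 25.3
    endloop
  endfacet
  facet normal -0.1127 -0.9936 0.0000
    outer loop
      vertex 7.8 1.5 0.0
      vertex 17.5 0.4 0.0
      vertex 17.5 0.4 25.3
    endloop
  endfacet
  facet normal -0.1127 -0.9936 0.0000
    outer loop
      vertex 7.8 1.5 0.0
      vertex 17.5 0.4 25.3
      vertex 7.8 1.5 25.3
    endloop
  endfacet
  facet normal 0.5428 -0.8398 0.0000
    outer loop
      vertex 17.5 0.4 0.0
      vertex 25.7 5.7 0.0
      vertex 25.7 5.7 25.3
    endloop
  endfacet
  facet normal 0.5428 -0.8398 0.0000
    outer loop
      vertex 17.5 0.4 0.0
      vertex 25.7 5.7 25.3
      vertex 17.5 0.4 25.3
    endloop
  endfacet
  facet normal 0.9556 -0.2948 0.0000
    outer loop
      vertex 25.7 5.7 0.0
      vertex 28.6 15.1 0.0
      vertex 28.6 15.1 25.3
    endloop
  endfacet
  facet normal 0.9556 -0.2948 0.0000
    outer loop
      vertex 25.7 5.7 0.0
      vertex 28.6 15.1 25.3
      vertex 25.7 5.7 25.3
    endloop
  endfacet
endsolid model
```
; perimeter-only toolpath
G21 ; units = mm
G90 ; absolute positioning
G28 ; home
; layer 1
G0 Z6.3
G0 X28.6 Y15.1
G1 X24.7 Y24.1
G1 X16.0 Y28.5
G1 X6.5 Y26.3
G1 X0.6 Y18.5
G1 X1.1 Y8.7
G1 X7.8 Y1.5
G1 X17.5 Y0.4
G1 X25.7 Y5.7
G1 X28.6 Y15.1
; layer 2
G0 Z12.7
G0 X28.6 Y15.1
G1 X24.7 Y24.1
G1 X16.0 Y28.5
G1 X6.5 Y26.3
G1 X0.6 Y18.5
G1 X1.1 Y8.7
G1 X7.8 Y1.5
G1 X17.5 Y0.4
G1 X25.7 Y5.7
G1 X28.6 Y15.1
; layer 3
G0 Z19.0
G0 X28.6 Y15.1
G1 X24.7 Y24.1
G1 X16.0 Y28.5
G1 X6.5 Y26.3
G1 X0.6 Y18.5
G1 X1.1 Y8.7
G1 X7.8 Y1.5
G1 X17.5 Y0.4
G1 X25.7 Y5.7
G1 X28.6 Y15.1
; layer 4
G0 Z25.3
G0 X28.6 Y15.1
G1 X24.7 Y24.1
G1 X16.0 Y28.5
G1 X6.5 Y26.3
G1 X0.6 Y18.5
G1 X1.1 Y8.7
G1 X7.8 Y1.5
G1 X17.5 Y0.4
G1 X25.7 Y5.7
G1 X28.6 Y15.1
M2 ; end

The solid is a regular 9-sided prism (a cylinder approximated with 9 flat sides), circumscribed radius ≈ 14.3 mm, height ≈ 25.3 mm. Slicing at Δz = 6.3 mm — 4 equal slices spanning the solid's height, so layer i sits at z = i·h/4 — gives 4 non-empty perimeters. Each is a 9-segment closed polygon; G0 lifts to the layer z and rapids to the start vertex, then G1 traces the edges.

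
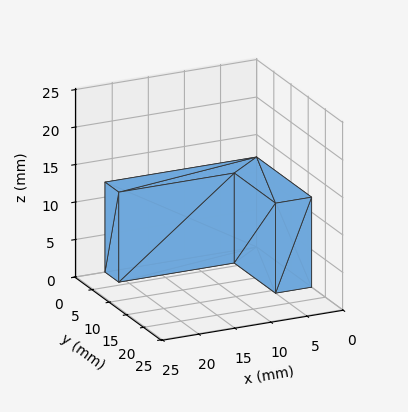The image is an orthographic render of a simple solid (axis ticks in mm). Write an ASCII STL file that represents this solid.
Reading the render: the shape is an L-shaped prism: outer 21 × 16 mm, arm thicknesses ≈ 4 mm (horizontal) and 5 mm (vertical), extruded 12 mm in z (dimensions read to the nearest mm from the axis ticks). For the STL, each face is triangulated and given an outward normal.

solid part
  facet normal 0.0000 0.0000 -1.0000
    outer loop
      vertex 21.00 4.00 0.00
      vertex 21.00 0.00 0.00
      vertex 0.00 0.00 0.00
    endloop
  endfacet
  facet normal 0.0000 0.0000 -1.0000
    outer loop
      vertex 5.00 4.00 0.00
      vertex 21.00 4.00 0.00
      vertex 0.00 0.00 0.00
    endloop
  endfacet
  facet normal 0.0000 0.0000 -1.0000
    outer loop
      vertex 5.00 16.00 0.00
      vertex 5.00 4.00 0.00
      vertex 0.00 0.00 0.00
    endloop
  endfacet
  facet normal 0.0000 0.0000 -1.0000
    outer loop
      vertex 0.00 16.00 0.00
      vertex 5.00 16.00 0.00
      vertex 0.00 0.00 0.00
    endloop
  endfacet
  facet normal 0.0000 0.0000 1.0000
    outer loop
      vertex 0.00 0.00 12.00
      vertex 21.00 0.00 12.00
      vertex 21.00 4.00 12.00
    endloop
  endfacet
  facet normal 0.0000 0.0000 1.0000
    outer loop
      vertex 0.00 0.00 12.00
      vertex 21.00 4.00 12.00
      vertex 5.00 4.00 12.00
    endloop
  endfacet
  facet normal 0.0000 0.0000 1.0000
    outer loop
      vertex 0.00 0.00 12.00
      vertex 5.00 4.00 12.00
      vertex 5.00 16.00 12.00
    endloop
  endfacet
  facet normal 0.0000 0.0000 1.0000
    outer loop
      vertex 0.00 0.00 12.00
      vertex 5.00 16.00 12.00
      vertex 0.00 16.00 12.00
    endloop
  endfacet
  facet normal 0.0000 -1.0000 0.0000
    outer loop
      vertex 0.00 0.00 0.00
      vertex 21.00 0.00 0.00
      vertex 21.00 0.00 12.00
    endloop
  endfacet
  facet normal 0.0000 -1.0000 0.0000
    outer loop
      vertex 0.00 0.00 0.00
      vertex 21.00 0.00 12.00
      vertex 0.00 0.00 12.00
    endloop
  endfacet
  facet normal 1.0000 0.0000 0.0000
    outer loop
      vertex 21.00 0.00 0.00
      vertex 21.00 4.00 0.00
      vertex 21.00 4.00 12.00
    endloop
  endfacet
  facet normal 1.0000 0.0000 0.0000
    outer loop
      vertex 21.00 0.00 0.00
      vertex 21.00 4.00 12.00
      vertex 21.00 0.00 12.00
    endloop
  endfacet
  facet normal 0.0000 1.0000 0.0000
    outer loop
      vertex 21.00 4.00 0.00
      vertex 5.00 4.00 0.00
      vertex 5.00 4.00 12.00
    endloop
  endfacet
  facet normal 0.0000 1.0000 0.0000
    outer loop
      vertex 21.00 4.00 0.00
      vertex 5.00 4.00 12.00
      vertex 21.00 4.00 12.00
    endloop
  endfacet
  facet normal 1.0000 0.0000 0.0000
    outer loop
      vertex 5.00 4.00 0.00
      vertex 5.00 16.00 0.00
      vertex 5.00 16.00 12.00
    endloop
  endfacet
  facet normal 1.0000 0.0000 0.0000
    outer loop
      vertex 5.00 4.00 0.00
      vertex 5.00 16.00 12.00
      vertex 5.00 4.00 12.00
    endloop
  endfacet
  facet normal 0.0000 1.0000 0.0000
    outer loop
      vertex 5.00 16.00 0.00
      vertex 0.00 16.00 0.00
      vertex 0.00 16.00 12.00
    endloop
  endfacet
  facet normal 0.0000 1.0000 0.0000
    outer loop
      vertex 5.00 16.00 0.00
      vertex 0.00 16.00 12.00
      vertex 5.00 16.00 12.00
    endloop
  endfacet
  facet normal -1.0000 0.0000 0.0000
    outer loop
      vertex 0.00 16.00 0.00
      vertex 0.00 0.00 0.00
      vertex 0.00 0.00 12.00
    endloop
  endfacet
  facet normal -1.0000 0.0000 0.0000
    outer loop
      vertex 0.00 16.00 0.00
      vertex 0.00 0.00 12.00
      vertex 0.00 16.00 12.00
    endloop
  endfacet
endsolid part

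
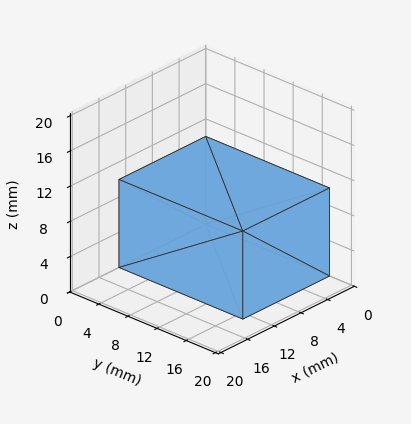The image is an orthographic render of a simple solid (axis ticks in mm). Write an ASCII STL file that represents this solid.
Reading the render: the shape is a rectangular box, roughly 13 × 17 mm footprint and 10 mm tall (dimensions read to the nearest mm from the axis ticks). For the STL, each face is triangulated and given an outward normal.

solid part
  facet normal 0.0000 0.0000 -1.0000
    outer loop
      vertex 13.0 17.0 0.0
      vertex 13.0 0.0 0.0
      vertex 0.0 0.0 0.0
    endloop
  endfacet
  facet normal 0.0000 0.0000 -1.0000
    outer loop
      vertex 0.0 17.0 0.0
      vertex 13.0 17.0 0.0
      vertex 0.0 0.0 0.0
    endloop
  endfacet
  facet normal 0.0000 0.0000 1.0000
    outer loop
      vertex 0.0 0.0 10.0
      vertex 13.0 0.0 10.0
      vertex 13.0 17.0 10.0
    endloop
  endfacet
  facet normal 0.0000 0.0000 1.0000
    outer loop
      vertex 0.0 0.0 10.0
      vertex 13.0 17.0 10.0
      vertex 0.0 17.0 10.0
    endloop
  endfacet
  facet normal 0.0000 -1.0000 0.0000
    outer loop
      vertex 0.0 0.0 0.0
      vertex 13.0 0.0 0.0
      vertex 13.0 0.0 10.0
    endloop
  endfacet
  facet normal 0.0000 -1.0000 0.0000
    outer loop
      vertex 0.0 0.0 0.0
      vertex 13.0 0.0 10.0
      vertex 0.0 0.0 10.0
    endloop
  endfacet
  facet normal 0.0000 1.0000 0.0000
    outer loop
      vertex 13.0 17.0 10.0
      vertex 13.0 17.0 0.0
      vertex 0.0 17.0 0.0
    endloop
  endfacet
  facet normal 0.0000 1.0000 0.0000
    outer loop
      vertex 0.0 17.0 10.0
      vertex 13.0 17.0 10.0
      vertex 0.0 17.0 0.0
    endloop
  endfacet
  facet normal -1.0000 0.0000 0.0000
    outer loop
      vertex 0.0 17.0 10.0
      vertex 0.0 17.0 0.0
      vertex 0.0 0.0 0.0
    endloop
  endfacet
  facet normal -1.0000 0.0000 0.0000
    outer loop
      vertex 0.0 0.0 10.0
      vertex 0.0 17.0 10.0
      vertex 0.0 0.0 0.0
    endloop
  endfacet
  facet normal 1.0000 0.0000 0.0000
    outer loop
      vertex 13.0 0.0 0.0
      vertex 13.0 17.0 0.0
      vertex 13.0 17.0 10.0
    endloop
  endfacet
  facet normal 1.0000 0.0000 0.0000
    outer loop
      vertex 13.0 0.0 0.0
      vertex 13.0 17.0 10.0
      vertex 13.0 0.0 10.0
    endloop
  endfacet
endsolid part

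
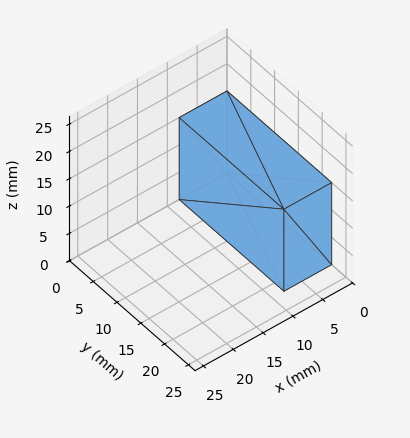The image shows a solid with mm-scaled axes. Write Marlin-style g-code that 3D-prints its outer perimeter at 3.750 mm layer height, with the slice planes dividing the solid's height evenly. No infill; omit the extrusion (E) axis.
Reading the render: the shape is a rectangular box, roughly 8 × 22 mm footprint and 15 mm tall (dimensions read to the nearest mm from the axis ticks). For the g-code, the solid's height is divided into equal slices at the stated Δz and each level perimeter traced with G1 moves after a G0 lift.

; perimeter-only toolpath
G21 ; units = mm
G90 ; absolute positioning
G28 ; home
; layer 1
G0 Z3.750
G0 X0.000 Y0.000
G1 X8.000 Y0.000
G1 X8.000 Y22.000
G1 X0.000 Y22.000
G1 X0.000 Y0.000
; layer 2
G0 Z7.500
G0 X0.000 Y0.000
G1 X8.000 Y0.000
G1 X8.000 Y22.000
G1 X0.000 Y22.000
G1 X0.000 Y0.000
; layer 3
G0 Z11.250
G0 X0.000 Y0.000
G1 X8.000 Y0.000
G1 X8.000 Y22.000
G1 X0.000 Y22.000
G1 X0.000 Y0.000
; layer 4
G0 Z15.000
G0 X0.000 Y0.000
G1 X8.000 Y0.000
G1 X8.000 Y22.000
G1 X0.000 Y22.000
G1 X0.000 Y0.000
M2 ; end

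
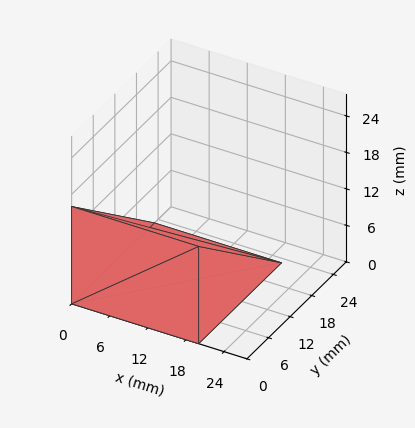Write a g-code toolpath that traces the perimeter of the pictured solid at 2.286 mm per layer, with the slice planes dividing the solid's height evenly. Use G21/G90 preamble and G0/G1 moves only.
Reading the render: the shape is a wedge (ramp): 20 × 23 mm base, rising to 16 mm along the y=0 edge and sloping linearly to z=0 at y=23 (dimensions read to the nearest mm from the axis ticks). For the g-code, the solid's height is divided into equal slices at the stated Δz and each level perimeter traced with G1 moves after a G0 lift.

; perimeter-only toolpath
G21 ; units = mm
G90 ; absolute positioning
G28 ; home
; layer 1
G0 Z2.286
G0 X0.000 Y0.000
G1 X20.000 Y0.000
G1 X20.000 Y19.714
G1 X0.000 Y19.714
G1 X0.000 Y0.000
; layer 2
G0 Z4.571
G0 X0.000 Y0.000
G1 X20.000 Y0.000
G1 X20.000 Y16.429
G1 X0.000 Y16.429
G1 X0.000 Y0.000
; layer 3
G0 Z6.857
G0 X0.000 Y0.000
G1 X20.000 Y0.000
G1 X20.000 Y13.143
G1 X0.000 Y13.143
G1 X0.000 Y0.000
; layer 4
G0 Z9.143
G0 X0.000 Y0.000
G1 X20.000 Y0.000
G1 X20.000 Y9.857
G1 X0.000 Y9.857
G1 X0.000 Y0.000
; layer 5
G0 Z11.429
G0 X0.000 Y0.000
G1 X20.000 Y0.000
G1 X20.000 Y6.571
G1 X0.000 Y6.571
G1 X0.000 Y0.000
; layer 6
G0 Z13.714
G0 X0.000 Y0.000
G1 X20.000 Y0.000
G1 X20.000 Y3.286
G1 X0.000 Y3.286
G1 X0.000 Y0.000
M2 ; end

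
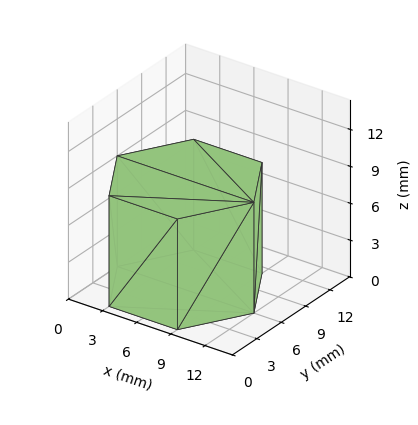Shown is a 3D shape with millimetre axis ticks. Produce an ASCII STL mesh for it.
Reading the render: the shape is a regular 6-sided prism (a cylinder approximated with 6 flat sides), circumscribed radius ≈ 6 mm, height ≈ 9 mm (dimensions read to the nearest mm from the axis ticks). For the STL, each face is triangulated and given an outward normal.

solid part
  facet normal 0.0000 0.0000 -1.0000
    outer loop
      vertex 3.00 11.20 0.00
      vertex 9.00 11.20 0.00
      vertex 12.00 6.00 0.00
    endloop
  endfacet
  facet normal 0.0000 0.0000 -1.0000
    outer loop
      vertex 0.00 6.00 0.00
      vertex 3.00 11.20 0.00
      vertex 12.00 6.00 0.00
    endloop
  endfacet
  facet normal 0.0000 0.0000 -1.0000
    outer loop
      vertex 3.00 0.80 0.00
      vertex 0.00 6.00 0.00
      vertex 12.00 6.00 0.00
    endloop
  endfacet
  facet normal 0.0000 0.0000 -1.0000
    outer loop
      vertex 9.00 0.80 0.00
      vertex 3.00 0.80 0.00
      vertex 12.00 6.00 0.00
    endloop
  endfacet
  facet normal 0.0000 0.0000 1.0000
    outer loop
      vertex 12.00 6.00 9.00
      vertex 9.00 11.20 9.00
      vertex 3.00 11.20 9.00
    endloop
  endfacet
  facet normal 0.0000 0.0000 1.0000
    outer loop
      vertex 12.00 6.00 9.00
      vertex 3.00 11.20 9.00
      vertex 0.00 6.00 9.00
    endloop
  endfacet
  facet normal 0.0000 0.0000 1.0000
    outer loop
      vertex 12.00 6.00 9.00
      vertex 0.00 6.00 9.00
      vertex 3.00 0.80 9.00
    endloop
  endfacet
  facet normal 0.0000 0.0000 1.0000
    outer loop
      vertex 12.00 6.00 9.00
      vertex 3.00 0.80 9.00
      vertex 9.00 0.80 9.00
    endloop
  endfacet
  facet normal 0.8662 0.4997 0.0000
    outer loop
      vertex 12.00 6.00 0.00
      vertex 9.00 11.20 0.00
      vertex 9.00 11.20 9.00
    endloop
  endfacet
  facet normal 0.8662 0.4997 0.0000
    outer loop
      vertex 12.00 6.00 0.00
      vertex 9.00 11.20 9.00
      vertex 12.00 6.00 9.00
    endloop
  endfacet
  facet normal 0.0000 1.0000 0.0000
    outer loop
      vertex 9.00 11.20 0.00
      vertex 3.00 11.20 0.00
      vertex 3.00 11.20 9.00
    endloop
  endfacet
  facet normal 0.0000 1.0000 0.0000
    outer loop
      vertex 9.00 11.20 0.00
      vertex 3.00 11.20 9.00
      vertex 9.00 11.20 9.00
    endloop
  endfacet
  facet normal -0.8662 0.4997 0.0000
    outer loop
      vertex 3.00 11.20 0.00
      vertex 0.00 6.00 0.00
      vertex 0.00 6.00 9.00
    endloop
  endfacet
  facet normal -0.8662 0.4997 0.0000
    outer loop
      vertex 3.00 11.20 0.00
      vertex 0.00 6.00 9.00
      vertex 3.00 11.20 9.00
    endloop
  endfacet
  facet normal -0.8662 -0.4997 0.0000
    outer loop
      vertex 0.00 6.00 0.00
      vertex 3.00 0.80 0.00
      vertex 3.00 0.80 9.00
    endloop
  endfacet
  facet normal -0.8662 -0.4997 0.0000
    outer loop
      vertex 0.00 6.00 0.00
      vertex 3.00 0.80 9.00
      vertex 0.00 6.00 9.00
    endloop
  endfacet
  facet normal 0.0000 -1.0000 0.0000
    outer loop
      vertex 3.00 0.80 0.00
      vertex 9.00 0.80 0.00
      vertex 9.00 0.80 9.00
    endloop
  endfacet
  facet normal 0.0000 -1.0000 0.0000
    outer loop
      vertex 3.00 0.80 0.00
      vertex 9.00 0.80 9.00
      vertex 3.00 0.80 9.00
    endloop
  endfacet
  facet normal 0.8662 -0.4997 0.0000
    outer loop
      vertex 9.00 0.80 0.00
      vertex 12.00 6.00 0.00
      vertex 12.00 6.00 9.00
    endloop
  endfacet
  facet normal 0.8662 -0.4997 0.0000
    outer loop
      vertex 9.00 0.80 0.00
      vertex 12.00 6.00 9.00
      vertex 9.00 0.80 9.00
    endloop
  endfacet
endsolid part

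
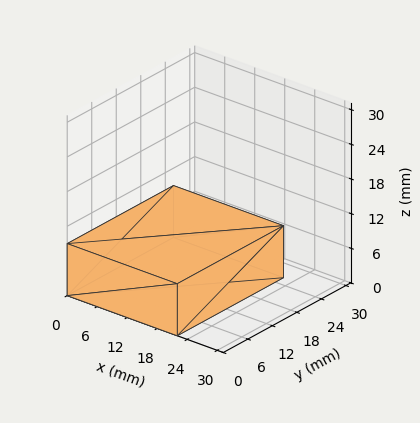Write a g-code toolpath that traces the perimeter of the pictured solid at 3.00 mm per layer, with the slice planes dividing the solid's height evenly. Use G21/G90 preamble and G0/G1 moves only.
Reading the render: the shape is a rectangular box, roughly 22 × 26 mm footprint and 9 mm tall (dimensions read to the nearest mm from the axis ticks). For the g-code, the solid's height is divided into equal slices at the stated Δz and each level perimeter traced with G1 moves after a G0 lift.

; perimeter-only toolpath
G21 ; units = mm
G90 ; absolute positioning
G28 ; home
; layer 1
G0 Z3.00
G0 X0.00 Y0.00
G1 X22.00 Y0.00
G1 X22.00 Y26.00
G1 X0.00 Y26.00
G1 X0.00 Y0.00
; layer 2
G0 Z6.00
G0 X0.00 Y0.00
G1 X22.00 Y0.00
G1 X22.00 Y26.00
G1 X0.00 Y26.00
G1 X0.00 Y0.00
; layer 3
G0 Z9.00
G0 X0.00 Y0.00
G1 X22.00 Y0.00
G1 X22.00 Y26.00
G1 X0.00 Y26.00
G1 X0.00 Y0.00
M2 ; end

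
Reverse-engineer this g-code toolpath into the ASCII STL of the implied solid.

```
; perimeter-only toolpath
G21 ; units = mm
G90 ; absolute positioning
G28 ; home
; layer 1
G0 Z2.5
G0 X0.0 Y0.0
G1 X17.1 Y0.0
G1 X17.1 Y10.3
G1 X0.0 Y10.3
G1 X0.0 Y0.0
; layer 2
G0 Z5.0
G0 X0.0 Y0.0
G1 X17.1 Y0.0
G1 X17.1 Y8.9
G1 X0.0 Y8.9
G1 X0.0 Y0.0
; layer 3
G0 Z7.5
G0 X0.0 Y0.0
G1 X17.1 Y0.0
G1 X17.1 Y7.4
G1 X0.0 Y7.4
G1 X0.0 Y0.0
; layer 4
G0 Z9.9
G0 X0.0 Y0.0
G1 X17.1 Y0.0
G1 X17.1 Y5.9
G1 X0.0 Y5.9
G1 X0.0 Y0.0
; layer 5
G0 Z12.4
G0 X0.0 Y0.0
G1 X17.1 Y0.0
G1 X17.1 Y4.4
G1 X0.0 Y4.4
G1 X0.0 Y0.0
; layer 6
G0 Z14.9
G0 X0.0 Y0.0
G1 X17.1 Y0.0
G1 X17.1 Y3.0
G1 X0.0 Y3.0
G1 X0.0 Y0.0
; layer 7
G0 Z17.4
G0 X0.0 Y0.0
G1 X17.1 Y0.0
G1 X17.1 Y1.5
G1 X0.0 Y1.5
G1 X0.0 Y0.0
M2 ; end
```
solid part
  facet normal 0.0000 0.0000 -1.0000
    outer loop
      vertex 17.1 11.8 0.0
      vertex 17.1 0.0 0.0
      vertex 0.0 0.0 0.0
    endloop
  endfacet
  facet normal 0.0000 0.0000 -1.0000
    outer loop
      vertex 0.0 11.8 0.0
      vertex 17.1 11.8 0.0
      vertex 0.0 0.0 0.0
    endloop
  endfacet
  facet normal 0.0000 -1.0000 0.0000
    outer loop
      vertex 0.0 0.0 0.0
      vertex 17.1 0.0 0.0
      vertex 17.1 0.0 19.9
    endloop
  endfacet
  facet normal 0.0000 -1.0000 0.0000
    outer loop
      vertex 0.0 0.0 0.0
      vertex 17.1 0.0 19.9
      vertex 0.0 0.0 19.9
    endloop
  endfacet
  facet normal 0.0000 0.8602 0.5100
    outer loop
      vertex 0.0 0.0 19.9
      vertex 17.1 0.0 19.9
      vertex 17.1 11.8 0.0
    endloop
  endfacet
  facet normal 0.0000 0.8602 0.5100
    outer loop
      vertex 0.0 0.0 19.9
      vertex 17.1 11.8 0.0
      vertex 0.0 11.8 0.0
    endloop
  endfacet
  facet normal -1.0000 0.0000 0.0000
    outer loop
      vertex 0.0 0.0 19.9
      vertex 0.0 11.8 0.0
      vertex 0.0 0.0 0.0
    endloop
  endfacet
  facet normal 1.0000 0.0000 0.0000
    outer loop
      vertex 17.1 0.0 0.0
      vertex 17.1 11.8 0.0
      vertex 17.1 0.0 19.9
    endloop
  endfacet
endsolid part

The G0 Z moves step by Δz≈2.5 mm. The G1 loops shrink linearly with z, so the solid tapers from its base footprint up to z≈19.9. Closing with a flat bottom cap and the tapered top and triangulating gives 8 facets — a wedge (ramp): 17.1 × 11.8 mm base, rising to 19.9 mm along the y=0 edge and sloping linearly to z=0 at y=11.8.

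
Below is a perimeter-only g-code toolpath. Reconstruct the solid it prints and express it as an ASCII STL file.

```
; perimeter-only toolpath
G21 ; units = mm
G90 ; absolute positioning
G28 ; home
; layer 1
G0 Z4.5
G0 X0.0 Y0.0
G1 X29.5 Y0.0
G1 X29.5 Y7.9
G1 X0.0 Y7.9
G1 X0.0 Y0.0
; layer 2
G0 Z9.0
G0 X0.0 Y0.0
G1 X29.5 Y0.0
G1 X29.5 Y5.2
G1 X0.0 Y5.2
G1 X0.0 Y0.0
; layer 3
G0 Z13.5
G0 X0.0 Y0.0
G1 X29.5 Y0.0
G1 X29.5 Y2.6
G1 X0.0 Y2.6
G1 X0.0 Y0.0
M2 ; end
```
solid part
  facet normal 0.0000 0.0000 -1.0000
    outer loop
      vertex 29.5 10.5 0.0
      vertex 29.5 0.0 0.0
      vertex 0.0 0.0 0.0
    endloop
  endfacet
  facet normal 0.0000 0.0000 -1.0000
    outer loop
      vertex 0.0 10.5 0.0
      vertex 29.5 10.5 0.0
      vertex 0.0 0.0 0.0
    endloop
  endfacet
  facet normal 0.0000 -1.0000 0.0000
    outer loop
      vertex 0.0 0.0 0.0
      vertex 29.5 0.0 0.0
      vertex 29.5 0.0 18.0
    endloop
  endfacet
  facet normal 0.0000 -1.0000 0.0000
    outer loop
      vertex 0.0 0.0 0.0
      vertex 29.5 0.0 18.0
      vertex 0.0 0.0 18.0
    endloop
  endfacet
  facet normal 0.0000 0.8638 0.5039
    outer loop
      vertex 0.0 0.0 18.0
      vertex 29.5 0.0 18.0
      vertex 29.5 10.5 0.0
    endloop
  endfacet
  facet normal 0.0000 0.8638 0.5039
    outer loop
      vertex 0.0 0.0 18.0
      vertex 29.5 10.5 0.0
      vertex 0.0 10.5 0.0
    endloop
  endfacet
  facet normal -1.0000 0.0000 0.0000
    outer loop
      vertex 0.0 0.0 18.0
      vertex 0.0 10.5 0.0
      vertex 0.0 0.0 0.0
    endloop
  endfacet
  facet normal 1.0000 0.0000 0.0000
    outer loop
      vertex 29.5 0.0 0.0
      vertex 29.5 10.5 0.0
      vertex 29.5 0.0 18.0
    endloop
  endfacet
endsolid part

The G0 Z moves step by Δz≈4.5 mm. The G1 loops shrink linearly with z, so the solid tapers from its base footprint up to z≈18. Closing with a flat bottom cap and the tapered top and triangulating gives 8 facets — a wedge (ramp): 29.5 × 10.5 mm base, rising to 18 mm along the y=0 edge and sloping linearly to z=0 at y=10.5.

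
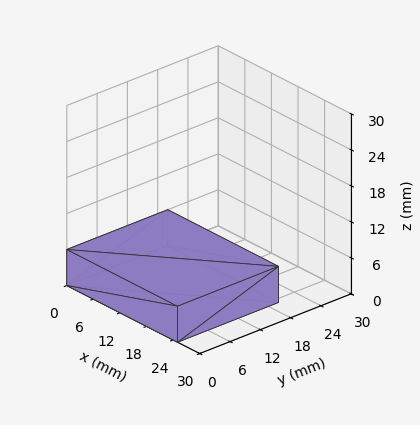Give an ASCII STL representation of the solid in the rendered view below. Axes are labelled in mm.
Reading the render: the shape is a rectangular box, roughly 25 × 20 mm footprint and 6 mm tall (dimensions read to the nearest mm from the axis ticks). For the STL, each face is triangulated and given an outward normal.

solid part
  facet normal 0.0000 0.0000 -1.0000
    outer loop
      vertex 25.0 20.0 0.0
      vertex 25.0 0.0 0.0
      vertex 0.0 0.0 0.0
    endloop
  endfacet
  facet normal 0.0000 0.0000 -1.0000
    outer loop
      vertex 0.0 20.0 0.0
      vertex 25.0 20.0 0.0
      vertex 0.0 0.0 0.0
    endloop
  endfacet
  facet normal 0.0000 0.0000 1.0000
    outer loop
      vertex 0.0 0.0 6.0
      vertex 25.0 0.0 6.0
      vertex 25.0 20.0 6.0
    endloop
  endfacet
  facet normal 0.0000 0.0000 1.0000
    outer loop
      vertex 0.0 0.0 6.0
      vertex 25.0 20.0 6.0
      vertex 0.0 20.0 6.0
    endloop
  endfacet
  facet normal 0.0000 -1.0000 0.0000
    outer loop
      vertex 0.0 0.0 0.0
      vertex 25.0 0.0 0.0
      vertex 25.0 0.0 6.0
    endloop
  endfacet
  facet normal 0.0000 -1.0000 0.0000
    outer loop
      vertex 0.0 0.0 0.0
      vertex 25.0 0.0 6.0
      vertex 0.0 0.0 6.0
    endloop
  endfacet
  facet normal 0.0000 1.0000 0.0000
    outer loop
      vertex 25.0 20.0 6.0
      vertex 25.0 20.0 0.0
      vertex 0.0 20.0 0.0
    endloop
  endfacet
  facet normal 0.0000 1.0000 0.0000
    outer loop
      vertex 0.0 20.0 6.0
      vertex 25.0 20.0 6.0
      vertex 0.0 20.0 0.0
    endloop
  endfacet
  facet normal -1.0000 0.0000 0.0000
    outer loop
      vertex 0.0 20.0 6.0
      vertex 0.0 20.0 0.0
      vertex 0.0 0.0 0.0
    endloop
  endfacet
  facet normal -1.0000 0.0000 0.0000
    outer loop
      vertex 0.0 0.0 6.0
      vertex 0.0 20.0 6.0
      vertex 0.0 0.0 0.0
    endloop
  endfacet
  facet normal 1.0000 0.0000 0.0000
    outer loop
      vertex 25.0 0.0 0.0
      vertex 25.0 20.0 0.0
      vertex 25.0 20.0 6.0
    endloop
  endfacet
  facet normal 1.0000 0.0000 0.0000
    outer loop
      vertex 25.0 0.0 0.0
      vertex 25.0 20.0 6.0
      vertex 25.0 0.0 6.0
    endloop
  endfacet
endsolid part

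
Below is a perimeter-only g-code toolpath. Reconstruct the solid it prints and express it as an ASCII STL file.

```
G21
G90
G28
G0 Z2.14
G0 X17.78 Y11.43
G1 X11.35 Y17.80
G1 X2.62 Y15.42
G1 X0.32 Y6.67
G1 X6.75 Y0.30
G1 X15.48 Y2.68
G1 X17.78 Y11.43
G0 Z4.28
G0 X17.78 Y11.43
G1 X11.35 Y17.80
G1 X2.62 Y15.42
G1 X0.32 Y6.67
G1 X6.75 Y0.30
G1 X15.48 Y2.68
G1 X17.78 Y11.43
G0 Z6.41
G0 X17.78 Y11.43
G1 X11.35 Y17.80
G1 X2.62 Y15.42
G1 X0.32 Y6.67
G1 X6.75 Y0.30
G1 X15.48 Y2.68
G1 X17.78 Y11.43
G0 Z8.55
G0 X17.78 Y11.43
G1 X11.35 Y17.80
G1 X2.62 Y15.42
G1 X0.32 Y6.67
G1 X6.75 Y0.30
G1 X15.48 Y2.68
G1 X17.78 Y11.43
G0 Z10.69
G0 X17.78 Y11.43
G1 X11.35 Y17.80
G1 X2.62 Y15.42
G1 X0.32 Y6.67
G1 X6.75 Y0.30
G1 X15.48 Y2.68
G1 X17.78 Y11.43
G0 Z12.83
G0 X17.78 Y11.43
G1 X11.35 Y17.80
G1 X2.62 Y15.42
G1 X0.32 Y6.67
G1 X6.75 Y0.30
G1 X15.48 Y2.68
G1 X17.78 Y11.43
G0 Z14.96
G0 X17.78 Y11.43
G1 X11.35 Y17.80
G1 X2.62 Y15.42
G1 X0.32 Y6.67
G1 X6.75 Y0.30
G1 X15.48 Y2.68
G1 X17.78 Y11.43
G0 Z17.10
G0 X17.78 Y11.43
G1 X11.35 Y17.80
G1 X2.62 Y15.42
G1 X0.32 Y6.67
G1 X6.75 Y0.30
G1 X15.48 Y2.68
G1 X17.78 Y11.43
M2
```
solid part
  facet normal 0.0000 0.0000 -1.0000
    outer loop
      vertex 2.62 15.42 0.00
      vertex 11.35 17.80 0.00
      vertex 17.78 11.43 0.00
    endloop
  endfacet
  facet normal 0.0000 0.0000 -1.0000
    outer loop
      vertex 0.32 6.67 0.00
      vertex 2.62 15.42 0.00
      vertex 17.78 11.43 0.00
    endloop
  endfacet
  facet normal 0.0000 0.0000 -1.0000
    outer loop
      vertex 6.75 0.30 0.00
      vertex 0.32 6.67 0.00
      vertex 17.78 11.43 0.00
    endloop
  endfacet
  facet normal 0.0000 0.0000 -1.0000
    outer loop
      vertex 15.48 2.68 0.00
      vertex 6.75 0.30 0.00
      vertex 17.78 11.43 0.00
    endloop
  endfacet
  facet normal 0.0000 0.0000 1.0000
    outer loop
      vertex 17.78 11.43 17.10
      vertex 11.35 17.80 17.10
      vertex 2.62 15.42 17.10
    endloop
  endfacet
  facet normal 0.0000 0.0000 1.0000
    outer loop
      vertex 17.78 11.43 17.10
      vertex 2.62 15.42 17.10
      vertex 0.32 6.67 17.10
    endloop
  endfacet
  facet normal 0.0000 0.0000 1.0000
    outer loop
      vertex 17.78 11.43 17.10
      vertex 0.32 6.67 17.10
      vertex 6.75 0.30 17.10
    endloop
  endfacet
  facet normal 0.0000 0.0000 1.0000
    outer loop
      vertex 17.78 11.43 17.10
      vertex 6.75 0.30 17.10
      vertex 15.48 2.68 17.10
    endloop
  endfacet
  facet normal 0.7038 0.7104 0.0000
    outer loop
      vertex 17.78 11.43 0.00
      vertex 11.35 17.80 0.00
      vertex 11.35 17.80 17.10
    endloop
  endfacet
  facet normal 0.7038 0.7104 0.0000
    outer loop
      vertex 17.78 11.43 0.00
      vertex 11.35 17.80 17.10
      vertex 17.78 11.43 17.10
    endloop
  endfacet
  facet normal -0.2630 0.9648 0.0000
    outer loop
      vertex 11.35 17.80 0.00
      vertex 2.62 15.42 0.00
      vertex 2.62 15.42 17.10
    endloop
  endfacet
  facet normal -0.2630 0.9648 0.0000
    outer loop
      vertex 11.35 17.80 0.00
      vertex 2.62 15.42 17.10
      vertex 11.35 17.80 17.10
    endloop
  endfacet
  facet normal -0.9671 0.2542 0.0000
    outer loop
      vertex 2.62 15.42 0.00
      vertex 0.32 6.67 0.00
      vertex 0.32 6.67 17.10
    endloop
  endfacet
  facet normal -0.9671 0.2542 0.0000
    outer loop
      vertex 2.62 15.42 0.00
      vertex 0.32 6.67 17.10
      vertex 2.62 15.42 17.10
    endloop
  endfacet
  facet normal -0.7038 -0.7104 0.0000
    outer loop
      vertex 0.32 6.67 0.00
      vertex 6.75 0.30 0.00
      vertex 6.75 0.30 17.10
    endloop
  endfacet
  facet normal -0.7038 -0.7104 0.0000
    outer loop
      vertex 0.32 6.67 0.00
      vertex 6.75 0.30 17.10
      vertex 0.32 6.67 17.10
    endloop
  endfacet
  facet normal 0.2630 -0.9648 0.0000
    outer loop
      vertex 6.75 0.30 0.00
      vertex 15.48 2.68 0.00
      vertex 15.48 2.68 17.10
    endloop
  endfacet
  facet normal 0.2630 -0.9648 0.0000
    outer loop
      vertex 6.75 0.30 0.00
      vertex 15.48 2.68 17.10
      vertex 6.75 0.30 17.10
    endloop
  endfacet
  facet normal 0.9671 -0.2542 0.0000
    outer loop
      vertex 15.48 2.68 0.00
      vertex 17.78 11.43 0.00
      vertex 17.78 11.43 17.10
    endloop
  endfacet
  facet normal 0.9671 -0.2542 0.0000
    outer loop
      vertex 15.48 2.68 0.00
      vertex 17.78 11.43 17.10
      vertex 15.48 2.68 17.10
    endloop
  endfacet
endsolid part

The G0 Z moves step by Δz≈2.14 mm. Every layer's G1 loop is the same polygon, so the solid is a straight extrusion of it from z=0 to z≈17.1. Closing with flat bottom and top caps and triangulating gives 20 facets — a regular 6-sided prism (a cylinder approximated with 6 flat sides), circumscribed radius ≈ 9.05 mm, height ≈ 17.1 mm.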